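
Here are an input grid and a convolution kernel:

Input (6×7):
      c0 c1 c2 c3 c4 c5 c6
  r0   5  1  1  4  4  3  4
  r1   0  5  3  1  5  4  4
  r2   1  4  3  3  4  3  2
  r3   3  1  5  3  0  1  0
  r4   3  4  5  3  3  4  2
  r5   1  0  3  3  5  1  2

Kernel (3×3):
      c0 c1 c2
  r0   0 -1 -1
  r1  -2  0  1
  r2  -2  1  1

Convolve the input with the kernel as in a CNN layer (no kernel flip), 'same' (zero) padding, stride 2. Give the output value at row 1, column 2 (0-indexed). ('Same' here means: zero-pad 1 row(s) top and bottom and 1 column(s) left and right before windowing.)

The receptive field on the zero-padded input at this output position is [1 5 4 / 3 4 3 / 3 0 1]. Elementwise product with the kernel and sum: 5·-1 + 4·-1 + 3·-2 + 3·1 + 3·-2 + 0·1 + 1·1.

-17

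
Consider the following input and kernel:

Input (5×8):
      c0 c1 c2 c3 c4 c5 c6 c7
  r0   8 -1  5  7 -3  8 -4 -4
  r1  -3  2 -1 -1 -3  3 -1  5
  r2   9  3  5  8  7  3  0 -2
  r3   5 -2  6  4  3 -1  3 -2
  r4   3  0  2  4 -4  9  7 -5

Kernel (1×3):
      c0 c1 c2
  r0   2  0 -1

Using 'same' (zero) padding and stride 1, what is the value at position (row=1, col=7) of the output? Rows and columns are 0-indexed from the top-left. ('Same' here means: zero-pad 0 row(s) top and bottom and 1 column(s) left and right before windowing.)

The receptive field on the zero-padded input at this output position is [-1 5 0]. Elementwise product with the kernel and sum: -1·2 + 0·-1.

-2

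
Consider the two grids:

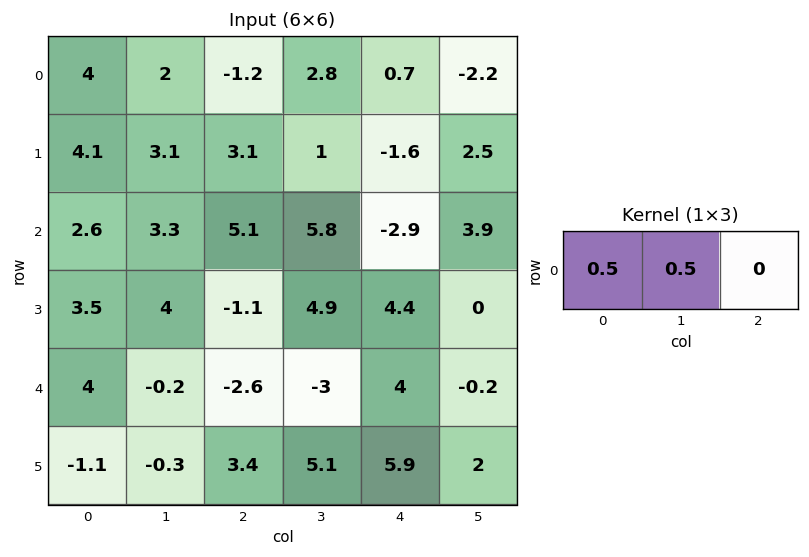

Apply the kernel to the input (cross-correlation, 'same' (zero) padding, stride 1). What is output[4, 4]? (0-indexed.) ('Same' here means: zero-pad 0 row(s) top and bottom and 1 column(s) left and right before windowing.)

The receptive field on the zero-padded input at this output position is [-3 4 -0.2]. Elementwise product with the kernel and sum: -3·0.5 + 4·0.5.

0.5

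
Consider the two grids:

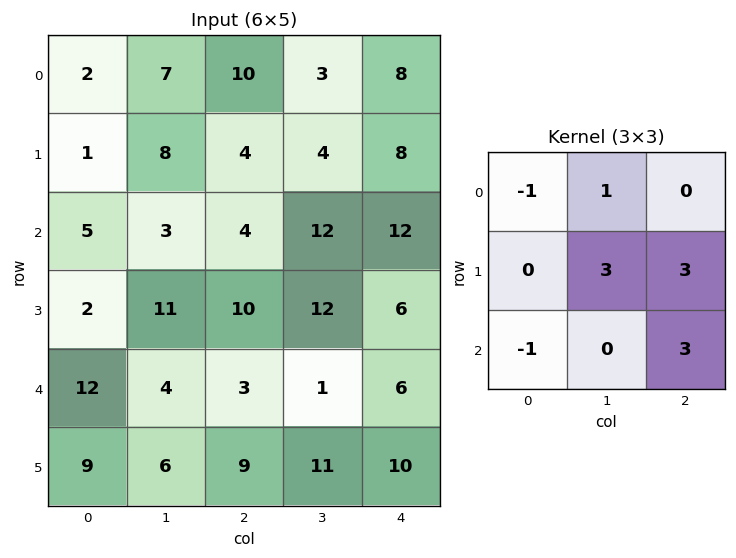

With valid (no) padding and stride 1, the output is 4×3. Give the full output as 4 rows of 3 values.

Output[0,0]: The receptive field on the input at this output position is [2 7 10 / 1 8 4 / 5 3 4]. Elementwise product with the kernel and sum: 2·-1 + 7·1 + 8·3 + 4·3 + 5·-1 + 4·3.

48 60 61
56 69 80
58 66 77
48 38 44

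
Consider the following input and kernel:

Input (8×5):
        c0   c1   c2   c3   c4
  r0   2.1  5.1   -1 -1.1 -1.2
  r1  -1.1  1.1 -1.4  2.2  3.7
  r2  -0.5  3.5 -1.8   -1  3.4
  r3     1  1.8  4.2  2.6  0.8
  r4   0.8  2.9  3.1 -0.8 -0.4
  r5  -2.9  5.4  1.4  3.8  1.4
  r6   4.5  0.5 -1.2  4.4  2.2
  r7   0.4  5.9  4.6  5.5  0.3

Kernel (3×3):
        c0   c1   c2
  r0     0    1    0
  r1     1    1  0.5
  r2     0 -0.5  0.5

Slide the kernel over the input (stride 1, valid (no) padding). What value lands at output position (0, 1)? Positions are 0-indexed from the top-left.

0.2

The receptive field on the input at this output position is [5.1 -1 -1.1 / 1.1 -1.4 2.2 / 3.5 -1.8 -1]. Elementwise product with the kernel and sum: -1·1 + 1.1·1 + -1.4·1 + 2.2·0.5 + -1.8·-0.5 + -1·0.5.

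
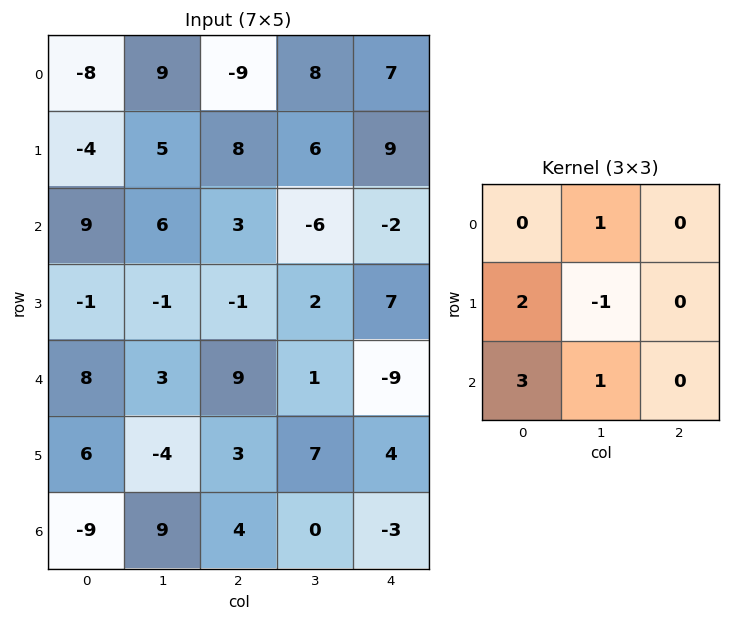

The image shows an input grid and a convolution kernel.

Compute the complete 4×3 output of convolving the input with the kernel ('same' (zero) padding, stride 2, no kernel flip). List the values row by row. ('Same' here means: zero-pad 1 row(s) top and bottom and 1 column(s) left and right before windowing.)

Output[0,0]: The receptive field on the zero-padded input at this output position is [0 0 0 / 0 -8 9 / 0 -4 5]. Elementwise product with the kernel and sum: 0·1 + 0·2 + -8·-1 + 0·3 + -4·1.

4 50 36
-14 13 12
-3 -13 43
15 17 7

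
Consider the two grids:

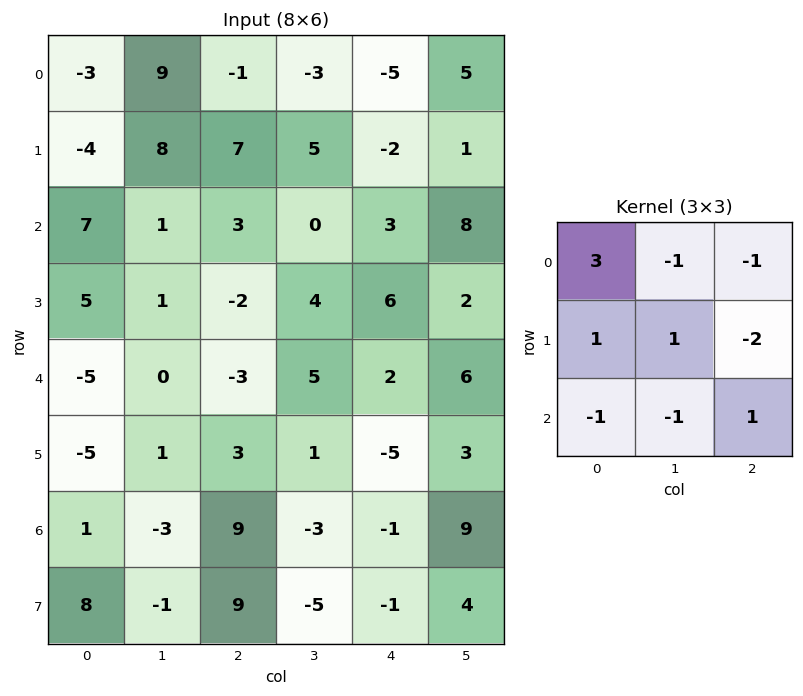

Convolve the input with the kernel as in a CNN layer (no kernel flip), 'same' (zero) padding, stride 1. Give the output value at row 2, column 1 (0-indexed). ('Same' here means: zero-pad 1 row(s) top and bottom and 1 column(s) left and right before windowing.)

The receptive field on the zero-padded input at this output position is [-4 8 7 / 7 1 3 / 5 1 -2]. Elementwise product with the kernel and sum: -4·3 + 8·-1 + 7·-1 + 7·1 + 1·1 + 3·-2 + 5·-1 + 1·-1 + -2·1.

-33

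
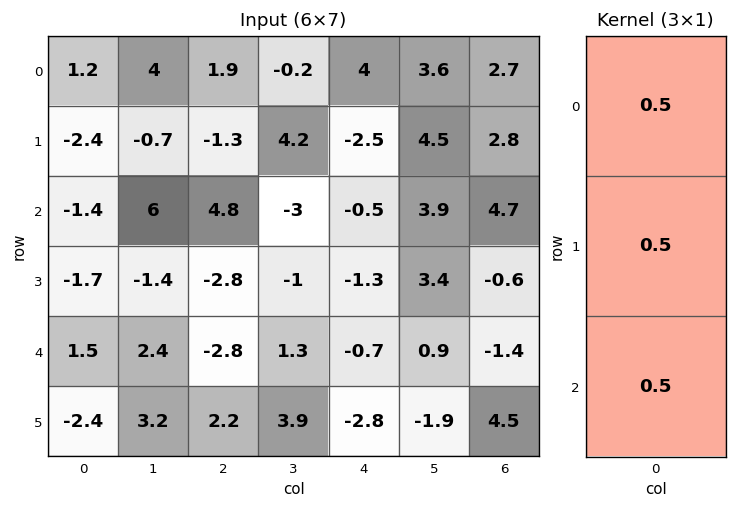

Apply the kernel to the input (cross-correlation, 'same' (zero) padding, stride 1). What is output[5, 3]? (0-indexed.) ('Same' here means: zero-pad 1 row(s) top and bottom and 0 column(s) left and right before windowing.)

2.6

The receptive field on the zero-padded input at this output position is [1.3 / 3.9 / 0]. Elementwise product with the kernel and sum: 1.3·0.5 + 3.9·0.5 + 0·0.5.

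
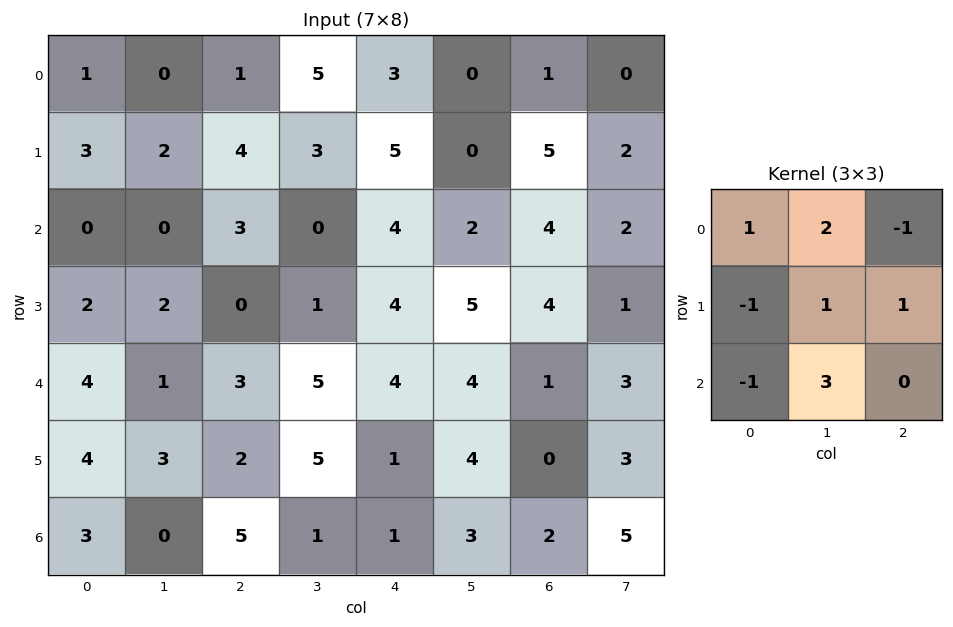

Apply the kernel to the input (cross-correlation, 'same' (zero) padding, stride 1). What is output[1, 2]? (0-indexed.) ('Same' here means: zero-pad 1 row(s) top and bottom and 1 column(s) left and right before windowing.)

The receptive field on the zero-padded input at this output position is [0 1 5 / 2 4 3 / 0 3 0]. Elementwise product with the kernel and sum: 0·1 + 1·2 + 5·-1 + 2·-1 + 4·1 + 3·1 + 0·-1 + 3·3.

11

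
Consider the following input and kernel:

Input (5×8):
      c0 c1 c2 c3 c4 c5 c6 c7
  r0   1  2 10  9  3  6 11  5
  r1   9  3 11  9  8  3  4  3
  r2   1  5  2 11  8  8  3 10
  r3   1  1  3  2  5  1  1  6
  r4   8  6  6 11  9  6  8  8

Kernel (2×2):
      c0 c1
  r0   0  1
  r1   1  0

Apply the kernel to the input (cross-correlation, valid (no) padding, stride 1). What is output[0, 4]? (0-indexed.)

14

The receptive field on the input at this output position is [3 6 / 8 3]. Elementwise product with the kernel and sum: 6·1 + 8·1.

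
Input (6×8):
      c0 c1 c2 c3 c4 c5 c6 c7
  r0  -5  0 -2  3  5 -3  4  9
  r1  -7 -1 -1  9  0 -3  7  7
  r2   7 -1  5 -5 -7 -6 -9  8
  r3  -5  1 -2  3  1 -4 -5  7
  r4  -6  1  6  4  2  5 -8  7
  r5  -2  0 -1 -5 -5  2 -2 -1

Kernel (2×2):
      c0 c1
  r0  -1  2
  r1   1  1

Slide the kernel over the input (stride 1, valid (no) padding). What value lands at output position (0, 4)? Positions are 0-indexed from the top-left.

The receptive field on the input at this output position is [5 -3 / 0 -3]. Elementwise product with the kernel and sum: 5·-1 + -3·2 + 0·1 + -3·1.

-14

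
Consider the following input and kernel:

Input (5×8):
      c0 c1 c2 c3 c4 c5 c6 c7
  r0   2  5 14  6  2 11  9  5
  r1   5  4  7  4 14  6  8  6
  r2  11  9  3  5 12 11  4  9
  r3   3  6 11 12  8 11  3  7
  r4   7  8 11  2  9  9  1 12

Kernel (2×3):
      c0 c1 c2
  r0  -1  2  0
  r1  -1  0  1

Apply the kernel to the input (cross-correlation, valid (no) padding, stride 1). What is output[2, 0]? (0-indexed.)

The receptive field on the input at this output position is [11 9 3 / 3 6 11]. Elementwise product with the kernel and sum: 11·-1 + 9·2 + 3·-1 + 11·1.

15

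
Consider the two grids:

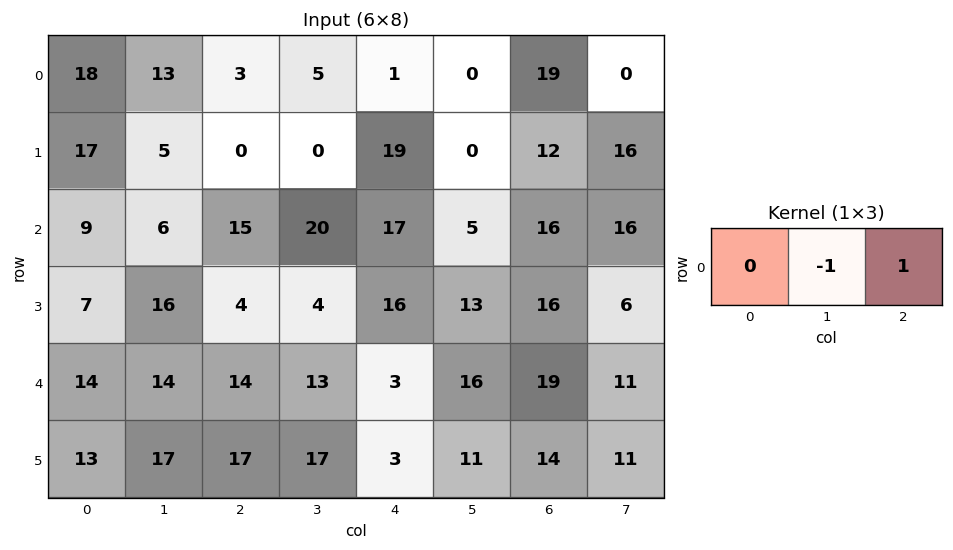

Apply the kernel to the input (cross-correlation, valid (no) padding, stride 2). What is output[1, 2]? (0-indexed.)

11

The receptive field on the input at this output position is [17 5 16]. Elementwise product with the kernel and sum: 5·-1 + 16·1.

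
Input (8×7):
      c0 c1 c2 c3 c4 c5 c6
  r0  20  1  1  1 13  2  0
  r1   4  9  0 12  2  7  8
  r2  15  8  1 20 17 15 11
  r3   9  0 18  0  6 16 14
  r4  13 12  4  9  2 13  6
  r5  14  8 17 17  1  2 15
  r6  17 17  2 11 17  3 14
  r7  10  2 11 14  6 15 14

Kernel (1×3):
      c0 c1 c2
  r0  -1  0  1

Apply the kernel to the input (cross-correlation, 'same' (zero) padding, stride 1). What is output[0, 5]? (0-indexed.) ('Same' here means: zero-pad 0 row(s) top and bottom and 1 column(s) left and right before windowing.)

-13

The receptive field on the zero-padded input at this output position is [13 2 0]. Elementwise product with the kernel and sum: 13·-1 + 0·1.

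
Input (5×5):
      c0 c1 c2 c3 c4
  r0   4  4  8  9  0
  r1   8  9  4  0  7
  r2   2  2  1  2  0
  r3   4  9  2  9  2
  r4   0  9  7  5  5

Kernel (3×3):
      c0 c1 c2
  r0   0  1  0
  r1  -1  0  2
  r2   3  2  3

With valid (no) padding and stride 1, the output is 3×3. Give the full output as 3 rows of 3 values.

Output[0,0]: The receptive field on the input at this output position is [4 4 8 / 8 9 4 / 2 2 1]. Elementwise product with the kernel and sum: 4·1 + 8·-1 + 4·2 + 2·3 + 2·2 + 1·3.

17 13 26
45 64 29
41 66 50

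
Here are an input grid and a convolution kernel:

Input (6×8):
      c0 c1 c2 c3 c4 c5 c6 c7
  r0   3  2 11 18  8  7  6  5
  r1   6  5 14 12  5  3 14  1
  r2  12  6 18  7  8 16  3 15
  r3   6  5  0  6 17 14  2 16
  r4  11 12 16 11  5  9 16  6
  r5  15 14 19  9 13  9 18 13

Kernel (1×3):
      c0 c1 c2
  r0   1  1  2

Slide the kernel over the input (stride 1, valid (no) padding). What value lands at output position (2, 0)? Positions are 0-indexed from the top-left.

The receptive field on the input at this output position is [12 6 18]. Elementwise product with the kernel and sum: 12·1 + 6·1 + 18·2.

54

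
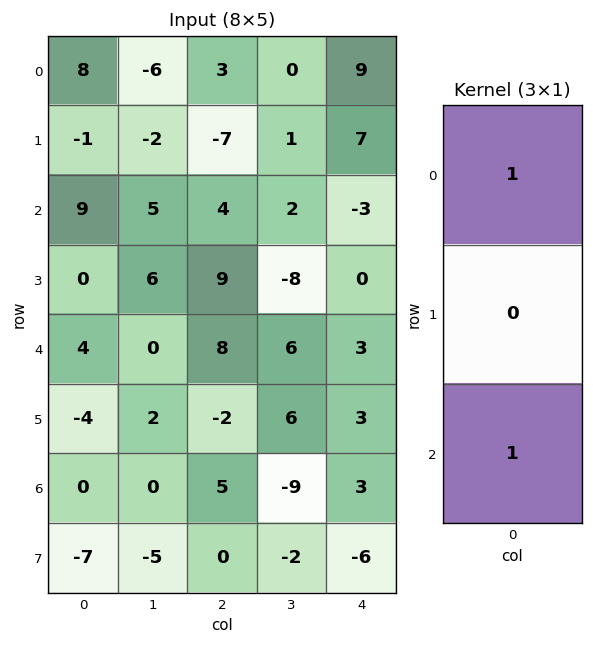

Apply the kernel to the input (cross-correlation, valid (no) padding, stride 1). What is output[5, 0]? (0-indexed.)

-11

The receptive field on the input at this output position is [-4 / 0 / -7]. Elementwise product with the kernel and sum: -4·1 + -7·1.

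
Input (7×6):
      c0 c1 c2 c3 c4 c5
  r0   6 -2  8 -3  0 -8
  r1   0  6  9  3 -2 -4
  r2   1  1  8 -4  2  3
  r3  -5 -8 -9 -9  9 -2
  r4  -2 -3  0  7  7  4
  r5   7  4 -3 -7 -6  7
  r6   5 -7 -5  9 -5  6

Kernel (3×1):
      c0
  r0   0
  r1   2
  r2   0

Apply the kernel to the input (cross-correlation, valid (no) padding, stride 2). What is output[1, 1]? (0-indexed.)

The receptive field on the input at this output position is [8 / -9 / 0]. Elementwise product with the kernel and sum: -9·2.

-18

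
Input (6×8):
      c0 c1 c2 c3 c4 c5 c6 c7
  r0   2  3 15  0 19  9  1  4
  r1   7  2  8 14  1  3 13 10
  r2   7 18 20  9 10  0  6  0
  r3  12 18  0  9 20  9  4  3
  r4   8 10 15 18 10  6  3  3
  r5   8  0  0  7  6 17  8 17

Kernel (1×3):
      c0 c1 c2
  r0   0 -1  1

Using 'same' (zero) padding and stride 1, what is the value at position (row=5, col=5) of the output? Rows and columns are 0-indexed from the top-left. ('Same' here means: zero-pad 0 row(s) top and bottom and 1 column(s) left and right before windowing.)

-9

The receptive field on the zero-padded input at this output position is [6 17 8]. Elementwise product with the kernel and sum: 17·-1 + 8·1.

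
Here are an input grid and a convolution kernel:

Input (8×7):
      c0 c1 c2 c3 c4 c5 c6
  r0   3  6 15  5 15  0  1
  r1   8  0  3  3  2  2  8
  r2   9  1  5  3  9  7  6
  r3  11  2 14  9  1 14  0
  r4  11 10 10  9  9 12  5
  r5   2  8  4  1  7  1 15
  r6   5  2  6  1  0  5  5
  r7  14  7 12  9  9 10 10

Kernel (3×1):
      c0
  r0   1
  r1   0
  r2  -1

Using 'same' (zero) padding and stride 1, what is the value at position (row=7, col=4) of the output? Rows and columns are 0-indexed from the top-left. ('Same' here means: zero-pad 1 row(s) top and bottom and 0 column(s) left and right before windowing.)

The receptive field on the zero-padded input at this output position is [0 / 9 / 0]. Elementwise product with the kernel and sum: 0·1 + 0·-1.

0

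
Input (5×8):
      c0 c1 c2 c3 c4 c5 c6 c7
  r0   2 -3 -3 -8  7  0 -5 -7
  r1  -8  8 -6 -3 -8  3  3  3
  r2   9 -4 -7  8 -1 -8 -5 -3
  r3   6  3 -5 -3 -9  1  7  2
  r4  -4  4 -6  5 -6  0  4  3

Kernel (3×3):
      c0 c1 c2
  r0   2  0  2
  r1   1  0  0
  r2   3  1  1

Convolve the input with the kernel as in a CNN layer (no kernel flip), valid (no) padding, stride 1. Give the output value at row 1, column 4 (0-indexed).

-30

The receptive field on the input at this output position is [-8 3 3 / -1 -8 -5 / -9 1 7]. Elementwise product with the kernel and sum: -8·2 + 3·2 + -1·1 + -9·3 + 1·1 + 7·1.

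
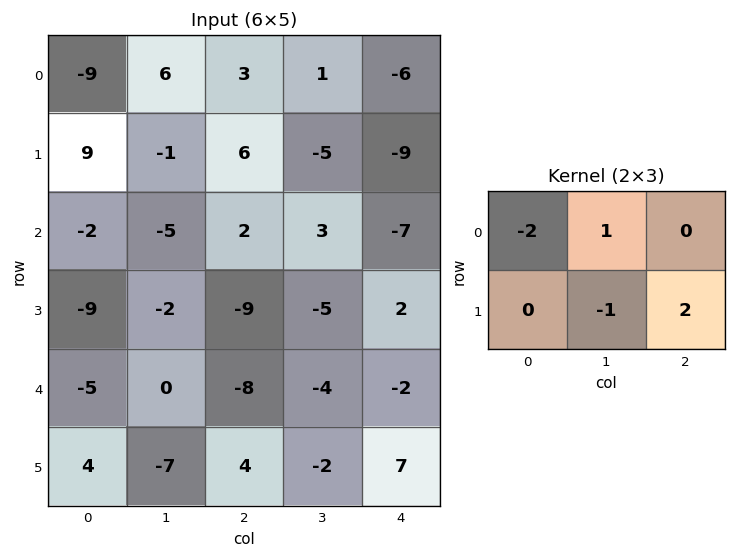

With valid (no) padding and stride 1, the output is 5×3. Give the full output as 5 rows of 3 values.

37 -25 -18
-10 12 -34
-17 11 8
0 -5 13
25 -16 28

Output[0,0]: The receptive field on the input at this output position is [-9 6 3 / 9 -1 6]. Elementwise product with the kernel and sum: -9·-2 + 6·1 + -1·-1 + 6·2.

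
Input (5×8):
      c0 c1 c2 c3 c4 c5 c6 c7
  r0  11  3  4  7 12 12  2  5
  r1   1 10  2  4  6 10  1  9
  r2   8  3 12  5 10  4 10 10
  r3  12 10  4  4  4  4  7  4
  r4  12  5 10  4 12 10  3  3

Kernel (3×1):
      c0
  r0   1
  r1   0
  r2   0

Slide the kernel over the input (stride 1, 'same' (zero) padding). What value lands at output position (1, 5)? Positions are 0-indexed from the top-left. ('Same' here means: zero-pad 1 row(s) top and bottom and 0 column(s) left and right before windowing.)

12

The receptive field on the zero-padded input at this output position is [12 / 10 / 4]. Elementwise product with the kernel and sum: 12·1.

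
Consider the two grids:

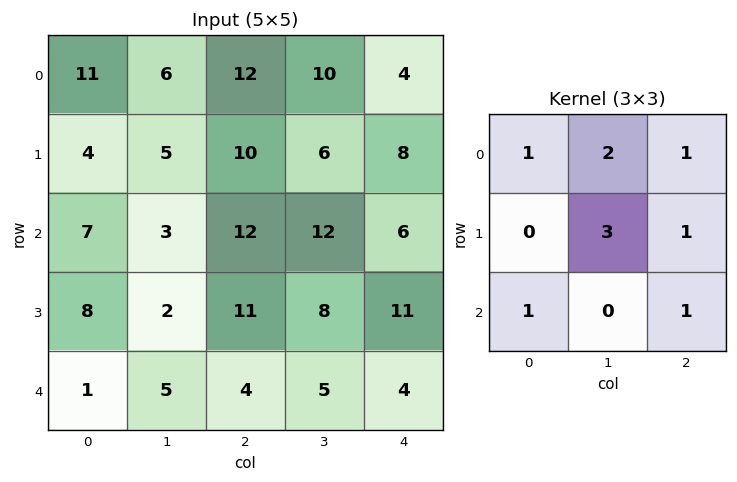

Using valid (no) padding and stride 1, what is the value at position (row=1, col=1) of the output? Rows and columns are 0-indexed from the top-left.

The receptive field on the input at this output position is [5 10 6 / 3 12 12 / 2 11 8]. Elementwise product with the kernel and sum: 5·1 + 10·2 + 6·1 + 12·3 + 12·1 + 2·1 + 8·1.

89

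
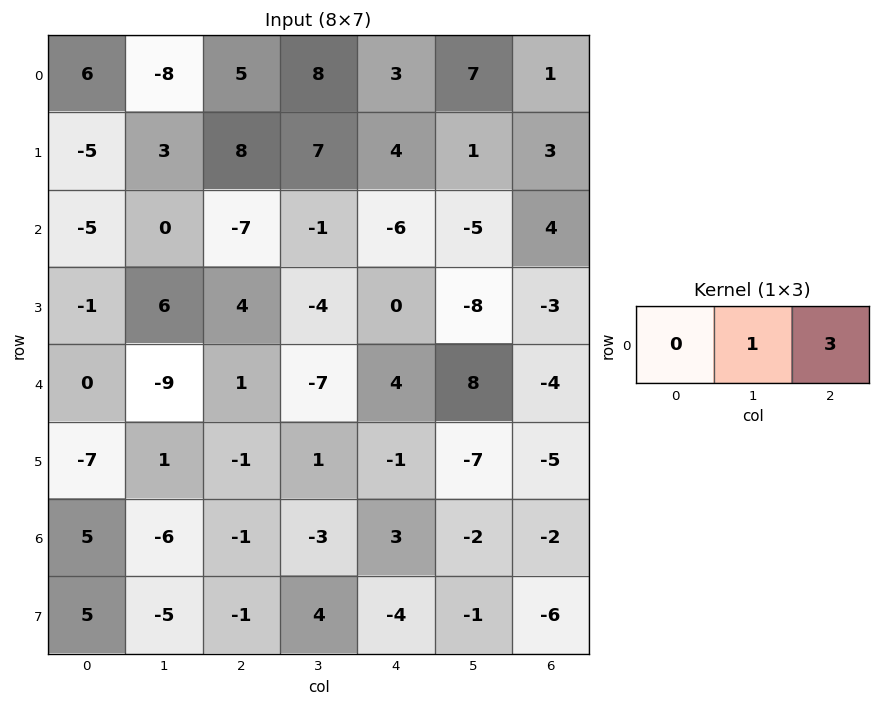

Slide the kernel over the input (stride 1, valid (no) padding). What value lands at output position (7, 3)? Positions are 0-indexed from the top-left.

The receptive field on the input at this output position is [4 -4 -1]. Elementwise product with the kernel and sum: -4·1 + -1·3.

-7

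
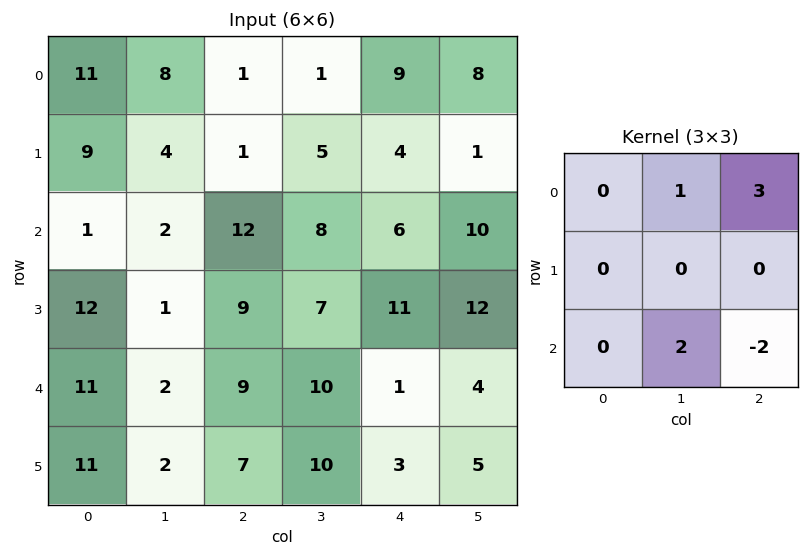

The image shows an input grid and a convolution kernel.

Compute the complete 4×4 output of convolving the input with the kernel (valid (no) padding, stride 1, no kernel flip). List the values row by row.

-9 12 32 25
-9 20 9 5
24 34 44 30
18 24 54 43

Output[0,0]: The receptive field on the input at this output position is [11 8 1 / 9 4 1 / 1 2 12]. Elementwise product with the kernel and sum: 8·1 + 1·3 + 2·2 + 12·-2.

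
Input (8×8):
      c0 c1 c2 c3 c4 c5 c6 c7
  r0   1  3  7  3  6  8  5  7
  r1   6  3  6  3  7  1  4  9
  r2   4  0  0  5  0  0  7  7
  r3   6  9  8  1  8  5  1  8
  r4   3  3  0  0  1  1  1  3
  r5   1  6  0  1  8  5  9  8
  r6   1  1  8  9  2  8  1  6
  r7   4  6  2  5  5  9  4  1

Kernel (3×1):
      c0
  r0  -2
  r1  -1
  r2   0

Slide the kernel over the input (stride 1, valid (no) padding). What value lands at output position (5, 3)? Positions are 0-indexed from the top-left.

-11

The receptive field on the input at this output position is [1 / 9 / 5]. Elementwise product with the kernel and sum: 1·-2 + 9·-1.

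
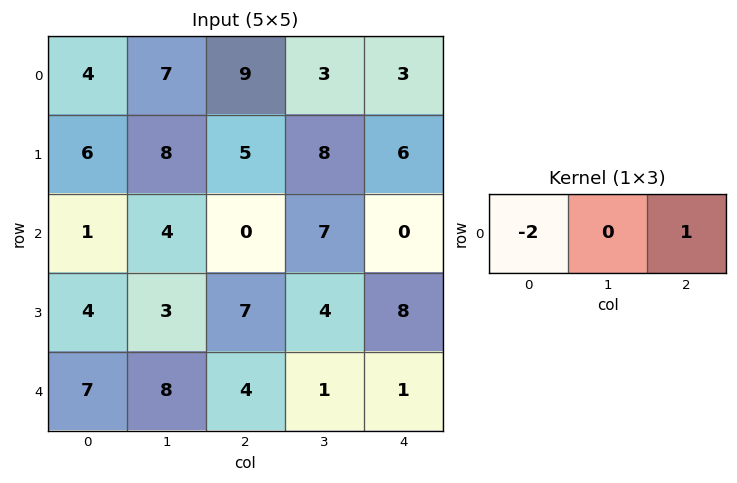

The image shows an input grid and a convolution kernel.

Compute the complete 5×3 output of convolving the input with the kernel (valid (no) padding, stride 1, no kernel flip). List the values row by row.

1 -11 -15
-7 -8 -4
-2 -1 0
-1 -2 -6
-10 -15 -7

Output[0,0]: The receptive field on the input at this output position is [4 7 9]. Elementwise product with the kernel and sum: 4·-2 + 9·1.
Output[0,1]: The receptive field on the input at this output position is [7 9 3]. Elementwise product with the kernel and sum: 7·-2 + 3·1.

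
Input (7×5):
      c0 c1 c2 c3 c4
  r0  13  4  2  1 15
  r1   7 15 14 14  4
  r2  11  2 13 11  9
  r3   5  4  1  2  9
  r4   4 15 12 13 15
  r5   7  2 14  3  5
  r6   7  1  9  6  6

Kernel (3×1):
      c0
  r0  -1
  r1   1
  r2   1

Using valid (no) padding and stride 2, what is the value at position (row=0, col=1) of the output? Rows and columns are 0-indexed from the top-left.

The receptive field on the input at this output position is [2 / 14 / 13]. Elementwise product with the kernel and sum: 2·-1 + 14·1 + 13·1.

25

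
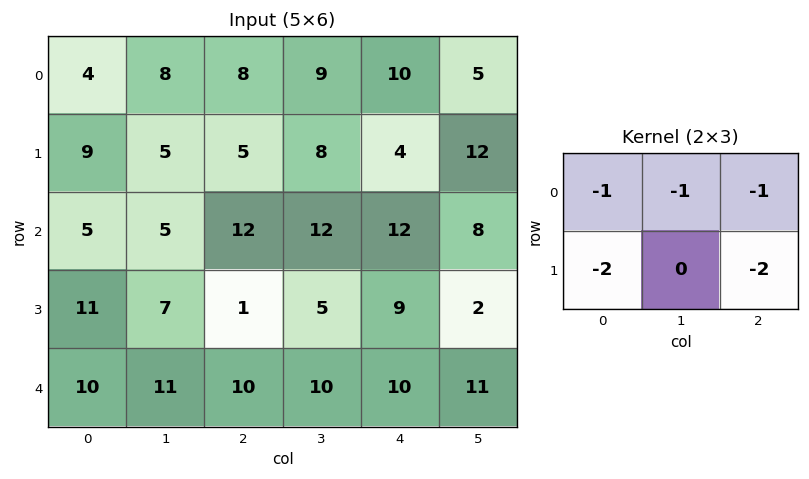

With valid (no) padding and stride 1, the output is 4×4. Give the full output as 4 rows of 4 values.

Output[0,0]: The receptive field on the input at this output position is [4 8 8 / 9 5 5]. Elementwise product with the kernel and sum: 4·-1 + 8·-1 + 8·-1 + 9·-2 + 5·-2.

-48 -51 -45 -64
-53 -52 -65 -64
-46 -53 -56 -46
-59 -55 -55 -58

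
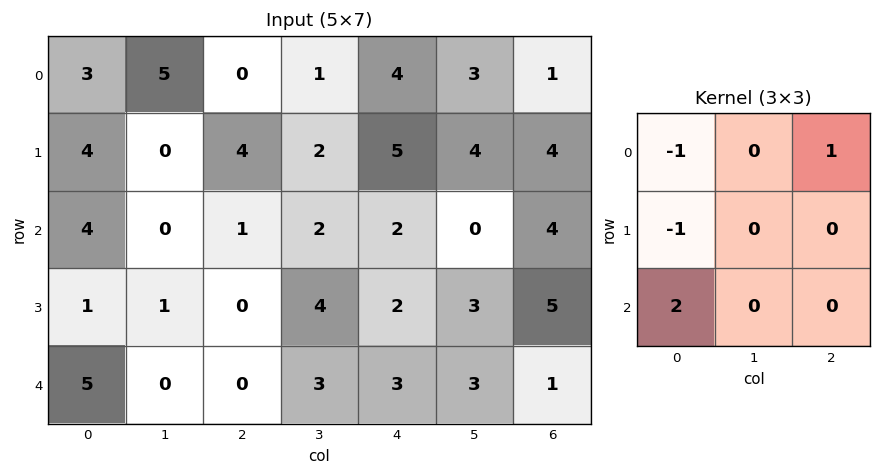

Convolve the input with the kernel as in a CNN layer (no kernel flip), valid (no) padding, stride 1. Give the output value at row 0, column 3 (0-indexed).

4

The receptive field on the input at this output position is [1 4 3 / 2 5 4 / 2 2 0]. Elementwise product with the kernel and sum: 1·-1 + 3·1 + 2·-1 + 2·2.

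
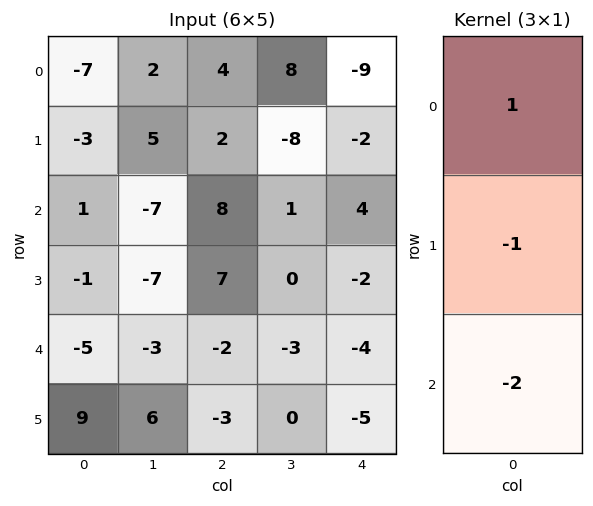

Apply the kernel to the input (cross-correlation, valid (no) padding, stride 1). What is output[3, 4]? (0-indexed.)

12

The receptive field on the input at this output position is [-2 / -4 / -5]. Elementwise product with the kernel and sum: -2·1 + -4·-1 + -5·-2.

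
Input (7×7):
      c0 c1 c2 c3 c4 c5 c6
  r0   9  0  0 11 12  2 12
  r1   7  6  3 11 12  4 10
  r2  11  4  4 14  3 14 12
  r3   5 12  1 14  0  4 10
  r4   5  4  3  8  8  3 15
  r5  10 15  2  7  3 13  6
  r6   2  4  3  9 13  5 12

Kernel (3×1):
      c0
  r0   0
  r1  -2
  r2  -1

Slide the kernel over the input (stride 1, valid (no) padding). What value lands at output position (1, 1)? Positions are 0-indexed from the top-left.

-20

The receptive field on the input at this output position is [6 / 4 / 12]. Elementwise product with the kernel and sum: 4·-2 + 12·-1.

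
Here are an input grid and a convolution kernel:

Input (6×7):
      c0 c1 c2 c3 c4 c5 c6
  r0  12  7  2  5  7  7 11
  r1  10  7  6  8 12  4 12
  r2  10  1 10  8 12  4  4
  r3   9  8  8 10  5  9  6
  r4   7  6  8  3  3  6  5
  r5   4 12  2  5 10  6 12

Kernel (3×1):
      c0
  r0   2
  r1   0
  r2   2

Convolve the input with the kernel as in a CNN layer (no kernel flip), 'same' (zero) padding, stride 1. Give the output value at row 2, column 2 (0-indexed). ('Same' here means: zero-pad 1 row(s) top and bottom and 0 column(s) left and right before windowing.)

28

The receptive field on the zero-padded input at this output position is [6 / 10 / 8]. Elementwise product with the kernel and sum: 6·2 + 8·2.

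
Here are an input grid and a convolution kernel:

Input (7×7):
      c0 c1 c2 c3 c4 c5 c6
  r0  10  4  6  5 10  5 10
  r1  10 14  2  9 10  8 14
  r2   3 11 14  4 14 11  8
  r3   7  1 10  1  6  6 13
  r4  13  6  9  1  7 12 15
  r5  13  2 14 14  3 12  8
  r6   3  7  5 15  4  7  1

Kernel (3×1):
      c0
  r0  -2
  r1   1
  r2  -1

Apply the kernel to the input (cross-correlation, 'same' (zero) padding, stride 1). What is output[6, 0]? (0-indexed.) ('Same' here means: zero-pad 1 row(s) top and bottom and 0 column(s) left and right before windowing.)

The receptive field on the zero-padded input at this output position is [13 / 3 / 0]. Elementwise product with the kernel and sum: 13·-2 + 3·1 + 0·-1.

-23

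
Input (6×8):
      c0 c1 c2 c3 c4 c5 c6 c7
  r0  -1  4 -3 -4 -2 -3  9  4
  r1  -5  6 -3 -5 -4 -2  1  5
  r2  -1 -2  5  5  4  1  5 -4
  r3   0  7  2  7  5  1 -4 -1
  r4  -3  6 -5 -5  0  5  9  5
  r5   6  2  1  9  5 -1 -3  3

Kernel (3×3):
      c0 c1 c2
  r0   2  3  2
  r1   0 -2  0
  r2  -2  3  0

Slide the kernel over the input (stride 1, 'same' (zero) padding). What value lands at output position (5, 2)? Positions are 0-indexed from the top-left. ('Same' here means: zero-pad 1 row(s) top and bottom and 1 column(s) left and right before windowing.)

The receptive field on the zero-padded input at this output position is [6 -5 -5 / 2 1 9 / 0 0 0]. Elementwise product with the kernel and sum: 6·2 + -5·3 + -5·2 + 1·-2 + 0·-2 + 0·3.

-15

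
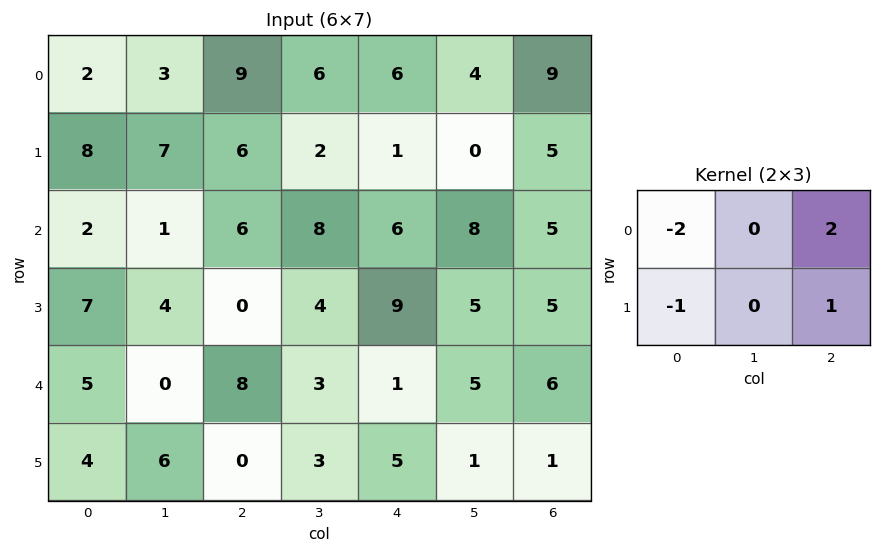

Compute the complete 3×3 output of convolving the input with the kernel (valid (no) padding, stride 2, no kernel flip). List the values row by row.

12 -11 10
1 9 -6
2 -9 6

Output[0,0]: The receptive field on the input at this output position is [2 3 9 / 8 7 6]. Elementwise product with the kernel and sum: 2·-2 + 9·2 + 8·-1 + 6·1.
Output[0,1]: The receptive field on the input at this output position is [9 6 6 / 6 2 1]. Elementwise product with the kernel and sum: 9·-2 + 6·2 + 6·-1 + 1·1.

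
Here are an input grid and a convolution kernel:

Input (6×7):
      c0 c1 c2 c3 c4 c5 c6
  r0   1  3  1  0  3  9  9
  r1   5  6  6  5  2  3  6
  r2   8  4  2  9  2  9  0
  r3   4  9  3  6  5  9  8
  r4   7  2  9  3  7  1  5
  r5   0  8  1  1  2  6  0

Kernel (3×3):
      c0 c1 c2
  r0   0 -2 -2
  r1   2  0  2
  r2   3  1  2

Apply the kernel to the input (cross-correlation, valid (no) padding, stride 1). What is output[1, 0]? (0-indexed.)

The receptive field on the input at this output position is [5 6 6 / 8 4 2 / 4 9 3]. Elementwise product with the kernel and sum: 6·-2 + 6·-2 + 8·2 + 2·2 + 4·3 + 9·1 + 3·2.

23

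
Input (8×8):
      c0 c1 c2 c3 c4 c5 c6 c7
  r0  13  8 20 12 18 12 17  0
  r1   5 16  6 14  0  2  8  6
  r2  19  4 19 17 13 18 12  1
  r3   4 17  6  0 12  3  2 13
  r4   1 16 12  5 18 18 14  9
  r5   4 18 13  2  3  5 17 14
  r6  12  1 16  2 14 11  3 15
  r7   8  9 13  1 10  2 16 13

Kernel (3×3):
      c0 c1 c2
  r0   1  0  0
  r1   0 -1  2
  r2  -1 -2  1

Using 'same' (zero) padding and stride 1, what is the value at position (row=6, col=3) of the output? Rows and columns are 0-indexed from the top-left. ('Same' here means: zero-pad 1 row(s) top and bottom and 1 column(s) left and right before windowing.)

The receptive field on the zero-padded input at this output position is [13 2 3 / 16 2 14 / 13 1 10]. Elementwise product with the kernel and sum: 13·1 + 2·-1 + 14·2 + 13·-1 + 1·-2 + 10·1.

34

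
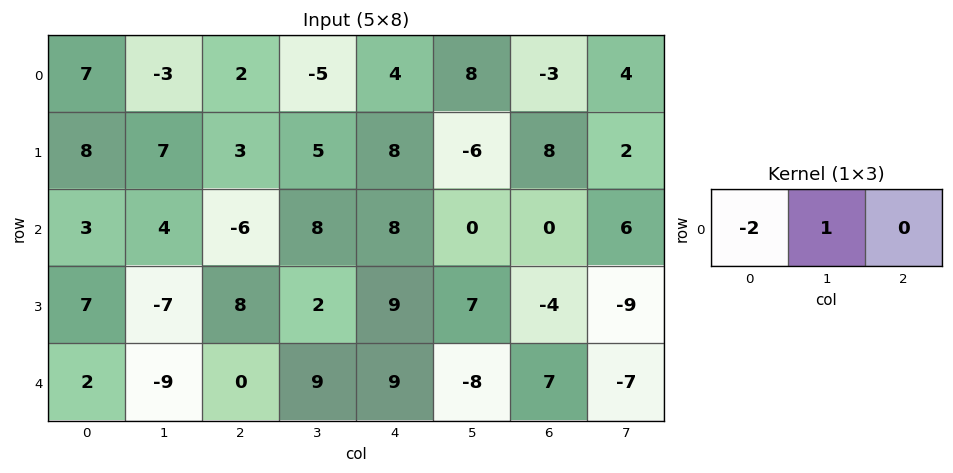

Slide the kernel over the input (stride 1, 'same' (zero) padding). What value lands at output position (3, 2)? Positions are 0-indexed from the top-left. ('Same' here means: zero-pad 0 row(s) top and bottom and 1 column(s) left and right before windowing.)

The receptive field on the zero-padded input at this output position is [-7 8 2]. Elementwise product with the kernel and sum: -7·-2 + 8·1.

22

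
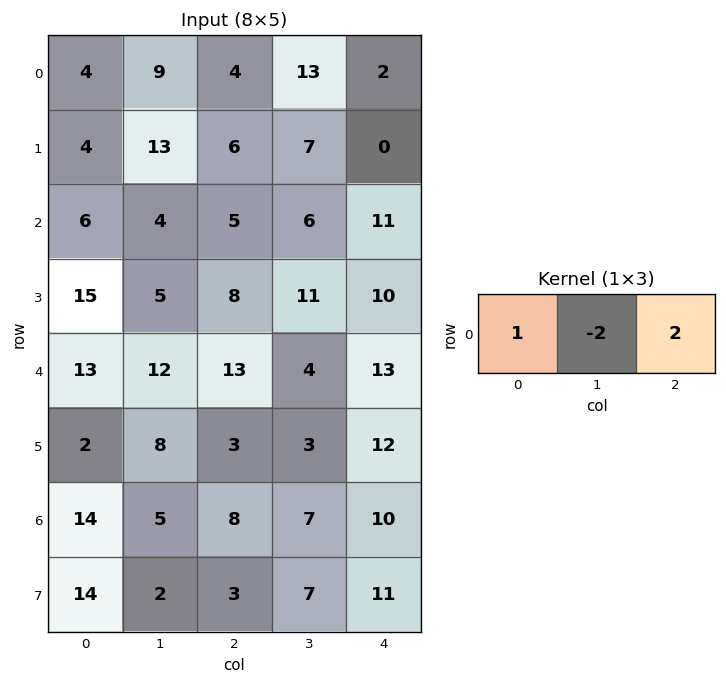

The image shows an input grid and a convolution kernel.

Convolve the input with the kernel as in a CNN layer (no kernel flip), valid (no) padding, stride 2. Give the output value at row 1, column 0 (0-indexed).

The receptive field on the input at this output position is [6 4 5]. Elementwise product with the kernel and sum: 6·1 + 4·-2 + 5·2.

8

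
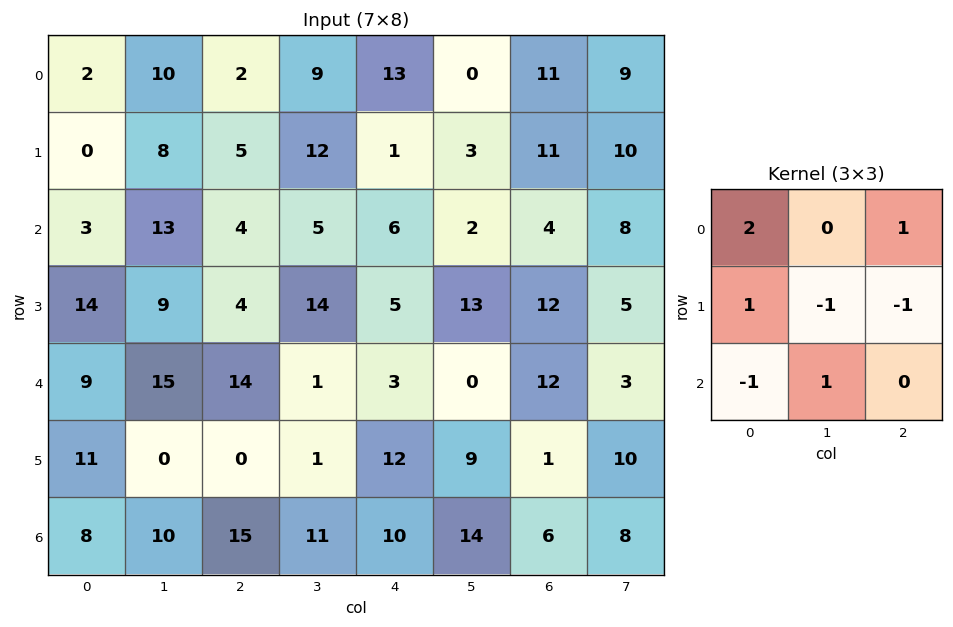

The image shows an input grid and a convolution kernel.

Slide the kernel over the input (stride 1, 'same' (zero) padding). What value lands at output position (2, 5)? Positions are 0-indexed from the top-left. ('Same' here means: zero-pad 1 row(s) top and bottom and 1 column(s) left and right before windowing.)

The receptive field on the zero-padded input at this output position is [1 3 11 / 6 2 4 / 5 13 12]. Elementwise product with the kernel and sum: 1·2 + 11·1 + 6·1 + 2·-1 + 4·-1 + 5·-1 + 13·1.

21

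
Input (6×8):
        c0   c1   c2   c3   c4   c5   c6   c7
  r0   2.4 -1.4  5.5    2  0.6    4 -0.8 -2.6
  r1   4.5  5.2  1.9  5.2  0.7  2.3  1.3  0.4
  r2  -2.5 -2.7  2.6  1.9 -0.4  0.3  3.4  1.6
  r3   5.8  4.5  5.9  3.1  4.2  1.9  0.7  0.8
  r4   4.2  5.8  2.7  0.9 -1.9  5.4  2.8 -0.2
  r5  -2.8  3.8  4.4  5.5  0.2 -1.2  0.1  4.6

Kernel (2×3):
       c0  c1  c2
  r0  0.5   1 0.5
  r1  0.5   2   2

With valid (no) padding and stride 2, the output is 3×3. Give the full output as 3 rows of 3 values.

19 17.8 11.45
21.05 20.55 9.1
24.25 14.9 3.75

Output[0,0]: The receptive field on the input at this output position is [2.4 -1.4 5.5 / 4.5 5.2 1.9]. Elementwise product with the kernel and sum: 2.4·0.5 + -1.4·1 + 5.5·0.5 + 4.5·0.5 + 5.2·2 + 1.9·2.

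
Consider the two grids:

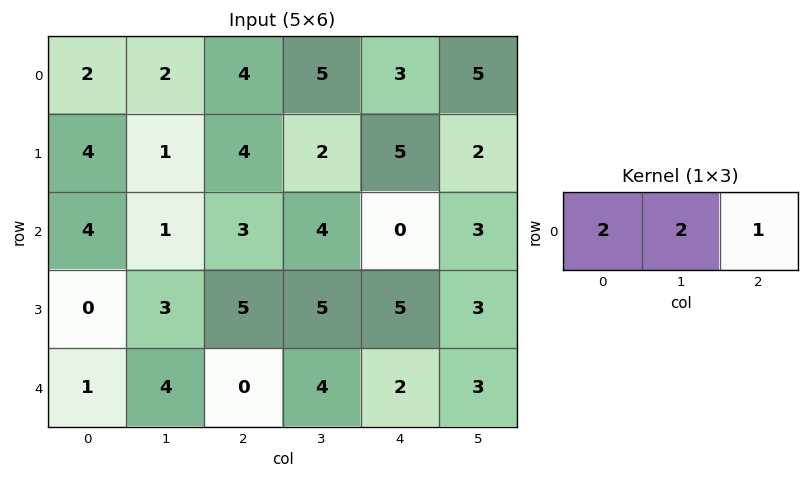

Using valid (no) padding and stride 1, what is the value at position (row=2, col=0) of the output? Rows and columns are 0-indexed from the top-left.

13

The receptive field on the input at this output position is [4 1 3]. Elementwise product with the kernel and sum: 4·2 + 1·2 + 3·1.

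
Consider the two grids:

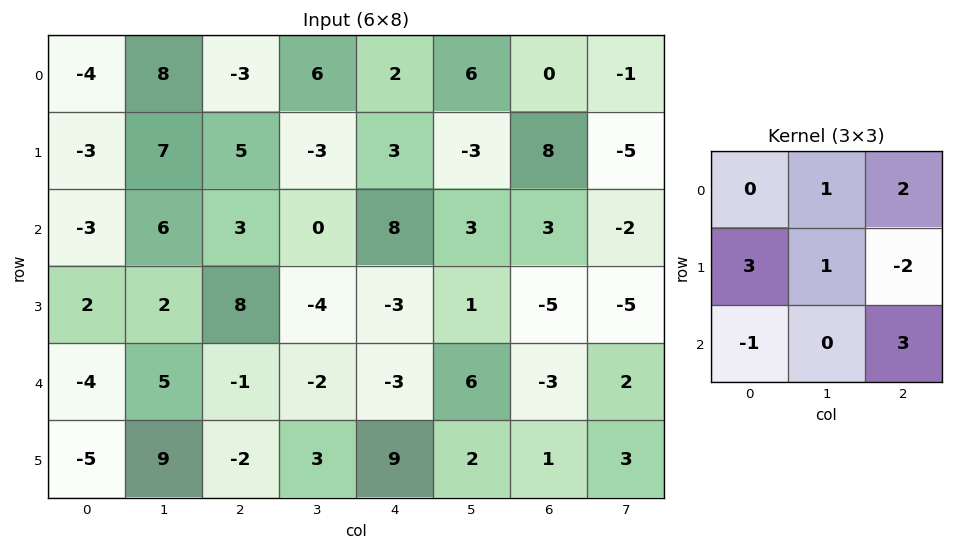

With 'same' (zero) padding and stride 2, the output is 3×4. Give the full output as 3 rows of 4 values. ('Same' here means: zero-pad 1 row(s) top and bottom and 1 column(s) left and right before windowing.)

Output[0,0]: The receptive field on the zero-padded input at this output position is [0 0 0 / 0 -4 8 / 0 -3 7]. Elementwise product with the kernel and sum: 0·1 + 0·2 + 0·3 + -4·1 + 8·-2 + 0·-1 + 7·3.

1 -7 2 8
2 6 6 -2
19 18 -19 3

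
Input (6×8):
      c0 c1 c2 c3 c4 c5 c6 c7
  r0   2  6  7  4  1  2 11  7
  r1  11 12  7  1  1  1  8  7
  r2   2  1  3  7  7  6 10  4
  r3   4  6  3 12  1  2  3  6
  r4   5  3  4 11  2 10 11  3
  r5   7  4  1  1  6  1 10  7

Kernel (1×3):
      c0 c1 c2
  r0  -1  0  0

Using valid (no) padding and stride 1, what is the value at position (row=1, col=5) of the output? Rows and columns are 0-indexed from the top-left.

The receptive field on the input at this output position is [1 8 7]. Elementwise product with the kernel and sum: 1·-1.

-1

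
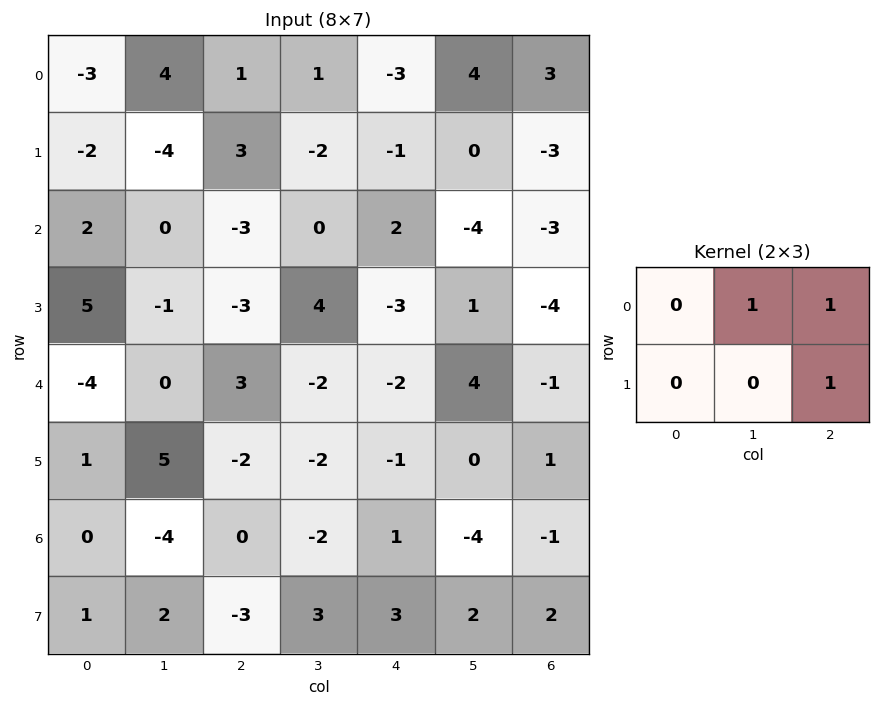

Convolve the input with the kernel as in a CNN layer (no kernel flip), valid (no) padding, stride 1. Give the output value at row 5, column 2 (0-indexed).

-2

The receptive field on the input at this output position is [-2 -2 -1 / 0 -2 1]. Elementwise product with the kernel and sum: -2·1 + -1·1 + 1·1.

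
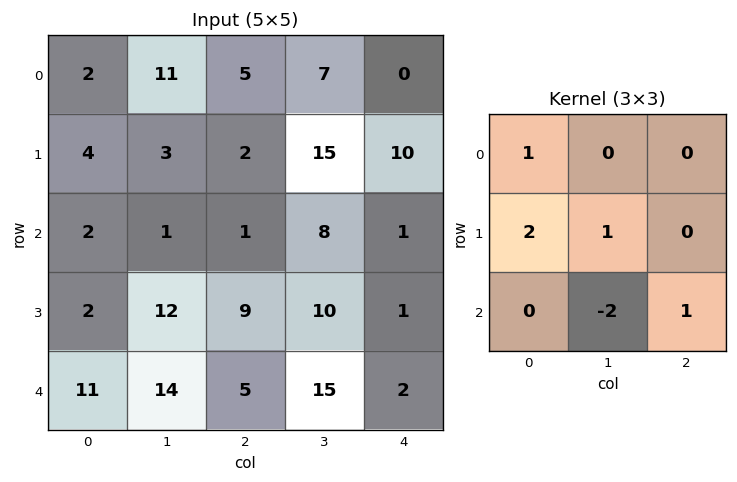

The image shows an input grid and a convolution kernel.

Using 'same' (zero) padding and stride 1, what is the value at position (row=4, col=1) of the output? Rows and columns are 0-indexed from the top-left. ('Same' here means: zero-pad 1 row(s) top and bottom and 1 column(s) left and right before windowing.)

The receptive field on the zero-padded input at this output position is [2 12 9 / 11 14 5 / 0 0 0]. Elementwise product with the kernel and sum: 2·1 + 11·2 + 14·1 + 0·-2 + 0·1.

38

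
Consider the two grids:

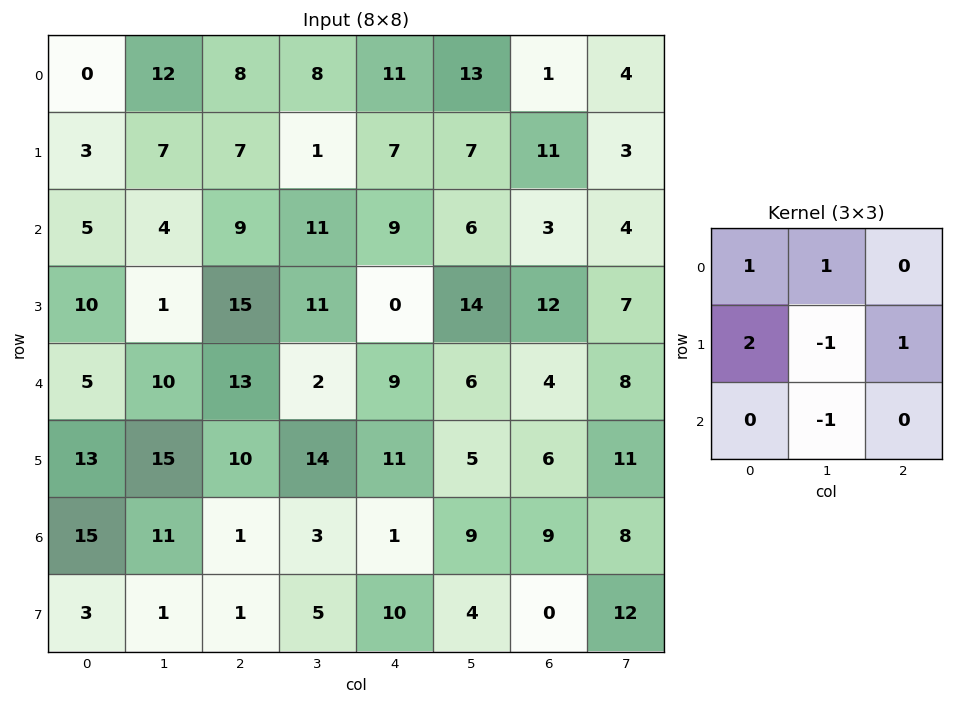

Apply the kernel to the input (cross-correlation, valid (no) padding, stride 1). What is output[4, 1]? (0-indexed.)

The receptive field on the input at this output position is [10 13 2 / 15 10 14 / 11 1 3]. Elementwise product with the kernel and sum: 10·1 + 13·1 + 15·2 + 10·-1 + 14·1 + 1·-1.

56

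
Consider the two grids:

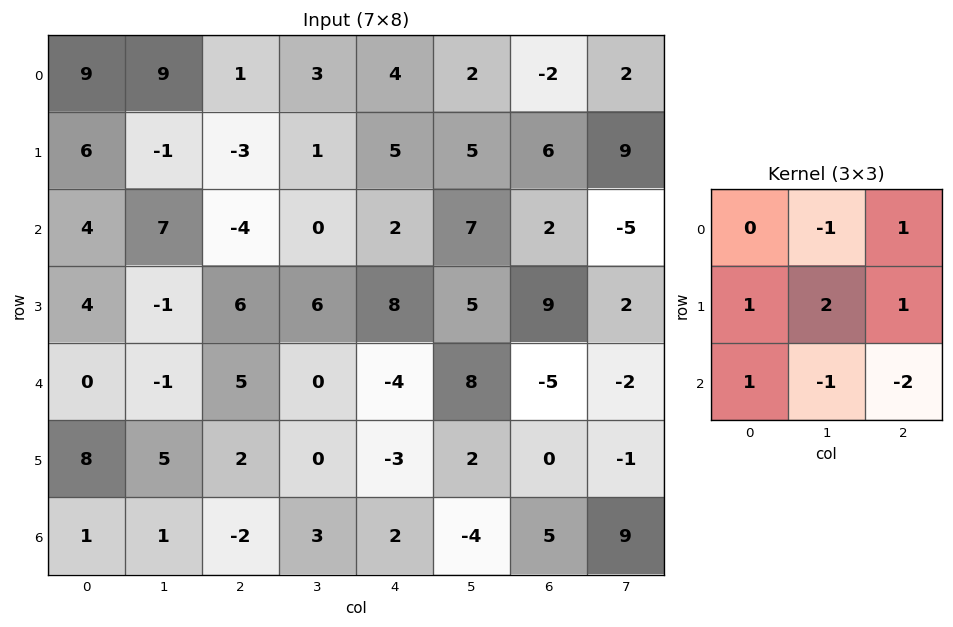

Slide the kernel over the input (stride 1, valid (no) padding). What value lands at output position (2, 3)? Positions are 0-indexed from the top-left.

The receptive field on the input at this output position is [0 2 7 / 6 8 5 / 0 -4 8]. Elementwise product with the kernel and sum: 2·-1 + 7·1 + 6·1 + 8·2 + 5·1 + 0·1 + -4·-1 + 8·-2.

20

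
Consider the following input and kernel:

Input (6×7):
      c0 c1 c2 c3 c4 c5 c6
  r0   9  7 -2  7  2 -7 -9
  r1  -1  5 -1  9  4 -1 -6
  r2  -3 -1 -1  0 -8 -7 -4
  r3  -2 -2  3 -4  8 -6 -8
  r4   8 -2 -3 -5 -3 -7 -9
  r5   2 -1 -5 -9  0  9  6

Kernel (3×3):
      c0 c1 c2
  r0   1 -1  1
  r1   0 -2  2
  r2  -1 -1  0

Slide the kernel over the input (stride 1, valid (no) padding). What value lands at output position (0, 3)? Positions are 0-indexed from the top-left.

-4

The receptive field on the input at this output position is [7 2 -7 / 9 4 -1 / 0 -8 -7]. Elementwise product with the kernel and sum: 7·1 + 2·-1 + -7·1 + 4·-2 + -1·2 + 0·-1 + -8·-1.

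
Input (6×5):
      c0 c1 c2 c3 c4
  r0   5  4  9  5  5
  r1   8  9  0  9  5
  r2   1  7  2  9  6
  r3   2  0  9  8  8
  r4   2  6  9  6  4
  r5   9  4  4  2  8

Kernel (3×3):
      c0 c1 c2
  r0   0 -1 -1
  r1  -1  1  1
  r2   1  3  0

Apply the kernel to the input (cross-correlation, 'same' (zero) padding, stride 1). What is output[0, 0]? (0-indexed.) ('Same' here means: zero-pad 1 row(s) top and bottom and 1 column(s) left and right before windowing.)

33

The receptive field on the zero-padded input at this output position is [0 0 0 / 0 5 4 / 0 8 9]. Elementwise product with the kernel and sum: 0·-1 + 0·-1 + 0·-1 + 5·1 + 4·1 + 0·1 + 8·3.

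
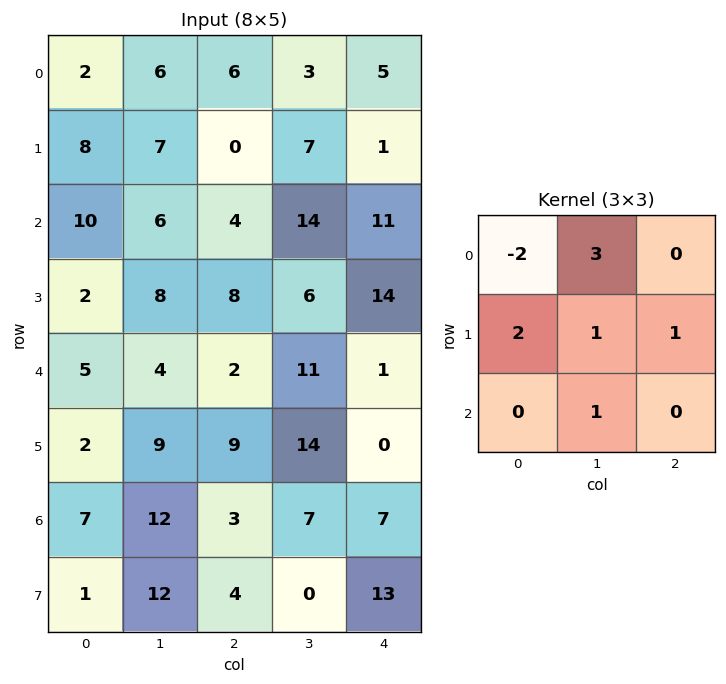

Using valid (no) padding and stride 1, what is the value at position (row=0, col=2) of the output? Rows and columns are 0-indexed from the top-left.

19

The receptive field on the input at this output position is [6 3 5 / 0 7 1 / 4 14 11]. Elementwise product with the kernel and sum: 6·-2 + 3·3 + 0·2 + 7·1 + 1·1 + 14·1.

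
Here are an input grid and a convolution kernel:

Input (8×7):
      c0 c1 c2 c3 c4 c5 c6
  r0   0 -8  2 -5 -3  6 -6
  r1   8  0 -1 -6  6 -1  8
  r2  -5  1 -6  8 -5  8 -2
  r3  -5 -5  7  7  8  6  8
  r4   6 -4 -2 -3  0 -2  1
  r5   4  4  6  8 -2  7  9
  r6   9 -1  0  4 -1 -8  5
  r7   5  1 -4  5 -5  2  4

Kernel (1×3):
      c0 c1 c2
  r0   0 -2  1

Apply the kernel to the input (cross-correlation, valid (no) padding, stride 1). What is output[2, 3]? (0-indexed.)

The receptive field on the input at this output position is [8 -5 8]. Elementwise product with the kernel and sum: -5·-2 + 8·1.

18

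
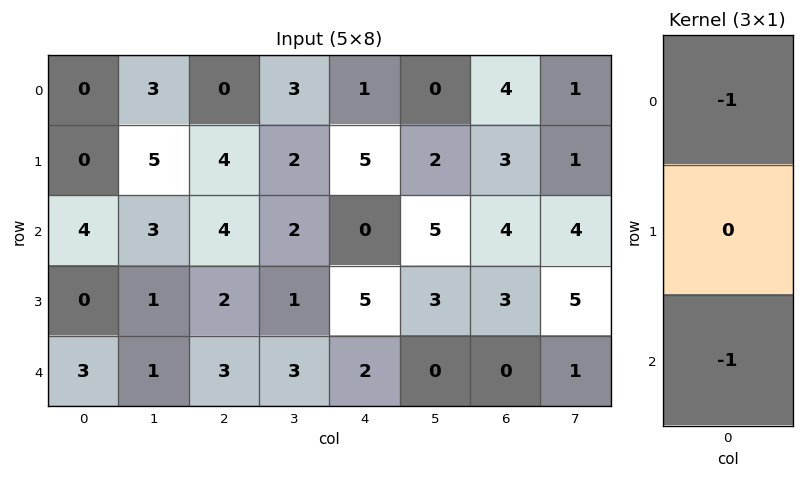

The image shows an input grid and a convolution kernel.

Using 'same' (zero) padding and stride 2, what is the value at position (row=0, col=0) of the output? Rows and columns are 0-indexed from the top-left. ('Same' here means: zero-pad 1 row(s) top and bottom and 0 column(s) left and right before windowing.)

The receptive field on the zero-padded input at this output position is [0 / 0 / 0]. Elementwise product with the kernel and sum: 0·-1 + 0·-1.

0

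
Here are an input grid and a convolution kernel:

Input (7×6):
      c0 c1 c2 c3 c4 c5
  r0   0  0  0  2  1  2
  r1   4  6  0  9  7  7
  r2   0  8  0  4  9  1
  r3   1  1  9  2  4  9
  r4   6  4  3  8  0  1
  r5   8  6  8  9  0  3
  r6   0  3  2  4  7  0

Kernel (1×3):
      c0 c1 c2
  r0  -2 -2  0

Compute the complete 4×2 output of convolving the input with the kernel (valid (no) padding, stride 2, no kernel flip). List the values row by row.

0 -4
-16 -8
-20 -22
-6 -12

Output[0,0]: The receptive field on the input at this output position is [0 0 0]. Elementwise product with the kernel and sum: 0·-2 + 0·-2.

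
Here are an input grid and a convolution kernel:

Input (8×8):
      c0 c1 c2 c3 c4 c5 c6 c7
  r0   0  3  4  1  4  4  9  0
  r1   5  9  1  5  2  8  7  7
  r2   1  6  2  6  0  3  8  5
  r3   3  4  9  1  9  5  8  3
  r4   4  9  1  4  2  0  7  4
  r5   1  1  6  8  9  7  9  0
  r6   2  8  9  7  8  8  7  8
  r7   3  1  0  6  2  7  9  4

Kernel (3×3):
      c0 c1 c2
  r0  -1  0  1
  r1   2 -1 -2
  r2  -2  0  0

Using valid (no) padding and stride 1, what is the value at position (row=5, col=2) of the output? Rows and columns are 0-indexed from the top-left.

The receptive field on the input at this output position is [6 8 9 / 9 7 8 / 0 6 2]. Elementwise product with the kernel and sum: 6·-1 + 9·1 + 9·2 + 7·-1 + 8·-2 + 0·-2.

-2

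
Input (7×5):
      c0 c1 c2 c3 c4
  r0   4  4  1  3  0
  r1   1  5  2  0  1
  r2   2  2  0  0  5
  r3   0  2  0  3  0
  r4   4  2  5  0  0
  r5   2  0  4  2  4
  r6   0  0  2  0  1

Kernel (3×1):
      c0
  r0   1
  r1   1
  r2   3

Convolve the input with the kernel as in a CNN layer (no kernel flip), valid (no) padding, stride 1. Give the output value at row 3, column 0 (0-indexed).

The receptive field on the input at this output position is [0 / 4 / 2]. Elementwise product with the kernel and sum: 0·1 + 4·1 + 2·3.

10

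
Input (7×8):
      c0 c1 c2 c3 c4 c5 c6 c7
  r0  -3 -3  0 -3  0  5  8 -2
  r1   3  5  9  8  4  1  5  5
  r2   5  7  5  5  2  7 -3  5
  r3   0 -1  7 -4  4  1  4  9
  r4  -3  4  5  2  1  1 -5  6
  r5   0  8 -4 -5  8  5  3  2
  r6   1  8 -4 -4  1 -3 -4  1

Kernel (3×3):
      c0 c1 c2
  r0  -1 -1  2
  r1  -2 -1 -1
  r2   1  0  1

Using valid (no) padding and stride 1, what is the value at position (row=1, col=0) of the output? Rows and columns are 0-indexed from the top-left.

The receptive field on the input at this output position is [3 5 9 / 5 7 5 / 0 -1 7]. Elementwise product with the kernel and sum: 3·-1 + 5·-1 + 9·2 + 5·-2 + 7·-1 + 5·-1 + 0·1 + 7·1.

-5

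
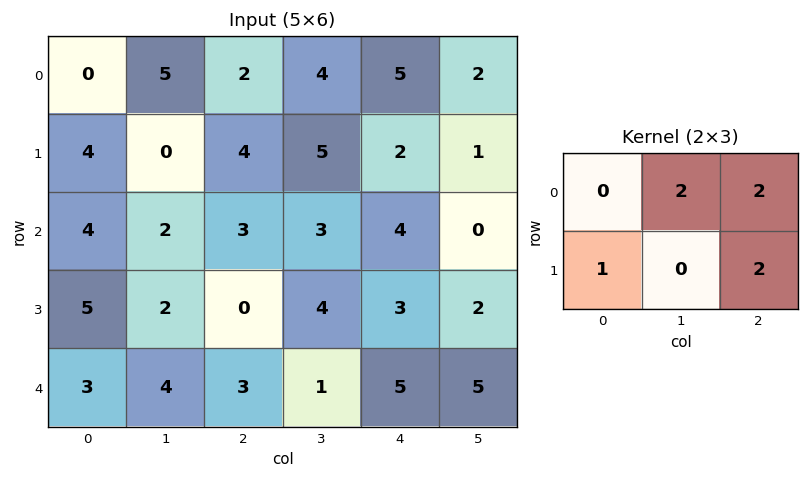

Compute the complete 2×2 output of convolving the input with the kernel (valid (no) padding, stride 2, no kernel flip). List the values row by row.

26 26
15 20

Output[0,0]: The receptive field on the input at this output position is [0 5 2 / 4 0 4]. Elementwise product with the kernel and sum: 5·2 + 2·2 + 4·1 + 4·2.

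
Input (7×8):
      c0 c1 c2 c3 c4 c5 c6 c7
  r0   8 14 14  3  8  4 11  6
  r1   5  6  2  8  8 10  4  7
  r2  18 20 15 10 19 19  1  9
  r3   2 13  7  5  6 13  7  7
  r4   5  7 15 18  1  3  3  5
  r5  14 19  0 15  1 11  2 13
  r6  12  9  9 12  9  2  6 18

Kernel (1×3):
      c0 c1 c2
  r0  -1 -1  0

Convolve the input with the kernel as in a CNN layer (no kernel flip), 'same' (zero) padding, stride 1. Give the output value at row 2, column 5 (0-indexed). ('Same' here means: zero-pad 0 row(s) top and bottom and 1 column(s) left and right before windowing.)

The receptive field on the zero-padded input at this output position is [19 19 1]. Elementwise product with the kernel and sum: 19·-1 + 19·-1.

-38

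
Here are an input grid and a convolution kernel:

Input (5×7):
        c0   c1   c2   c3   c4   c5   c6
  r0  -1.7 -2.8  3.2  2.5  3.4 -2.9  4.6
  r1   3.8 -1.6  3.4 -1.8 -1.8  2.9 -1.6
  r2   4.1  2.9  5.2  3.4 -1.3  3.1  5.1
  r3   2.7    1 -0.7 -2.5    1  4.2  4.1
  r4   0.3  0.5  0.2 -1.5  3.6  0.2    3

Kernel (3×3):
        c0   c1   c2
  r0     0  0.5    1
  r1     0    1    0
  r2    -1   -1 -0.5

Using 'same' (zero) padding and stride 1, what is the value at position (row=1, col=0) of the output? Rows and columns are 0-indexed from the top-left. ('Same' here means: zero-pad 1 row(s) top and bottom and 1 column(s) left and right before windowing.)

The receptive field on the zero-padded input at this output position is [0 -1.7 -2.8 / 0 3.8 -1.6 / 0 4.1 2.9]. Elementwise product with the kernel and sum: -1.7·0.5 + -2.8·1 + 3.8·1 + 0·-1 + 4.1·-1 + 2.9·-0.5.

-5.4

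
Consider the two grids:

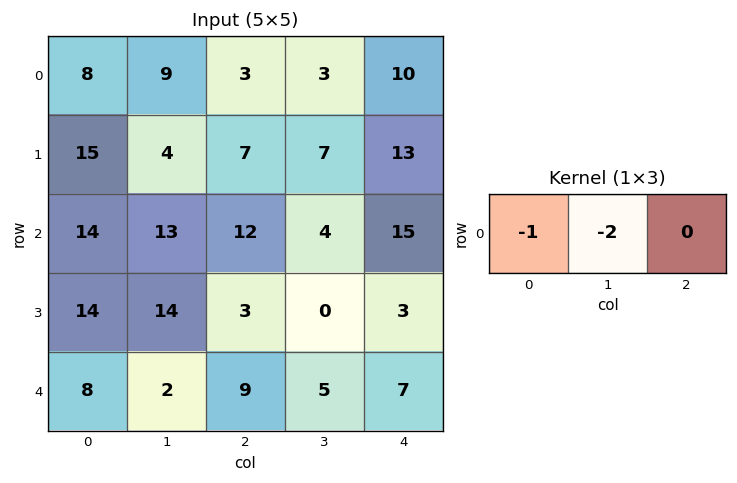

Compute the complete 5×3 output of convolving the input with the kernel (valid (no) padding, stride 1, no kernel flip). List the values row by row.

Output[0,0]: The receptive field on the input at this output position is [8 9 3]. Elementwise product with the kernel and sum: 8·-1 + 9·-2.
Output[0,1]: The receptive field on the input at this output position is [9 3 3]. Elementwise product with the kernel and sum: 9·-1 + 3·-2.

-26 -15 -9
-23 -18 -21
-40 -37 -20
-42 -20 -3
-12 -20 -19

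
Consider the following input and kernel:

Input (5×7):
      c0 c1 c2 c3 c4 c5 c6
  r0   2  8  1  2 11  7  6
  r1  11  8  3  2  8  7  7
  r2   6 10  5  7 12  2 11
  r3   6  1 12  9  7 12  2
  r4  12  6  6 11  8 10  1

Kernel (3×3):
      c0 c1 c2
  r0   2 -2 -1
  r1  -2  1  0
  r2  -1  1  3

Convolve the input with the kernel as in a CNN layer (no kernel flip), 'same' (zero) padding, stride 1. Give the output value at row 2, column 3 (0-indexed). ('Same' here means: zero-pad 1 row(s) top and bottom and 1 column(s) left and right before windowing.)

9

The receptive field on the zero-padded input at this output position is [3 2 8 / 5 7 12 / 12 9 7]. Elementwise product with the kernel and sum: 3·2 + 2·-2 + 8·-1 + 5·-2 + 7·1 + 12·-1 + 9·1 + 7·3.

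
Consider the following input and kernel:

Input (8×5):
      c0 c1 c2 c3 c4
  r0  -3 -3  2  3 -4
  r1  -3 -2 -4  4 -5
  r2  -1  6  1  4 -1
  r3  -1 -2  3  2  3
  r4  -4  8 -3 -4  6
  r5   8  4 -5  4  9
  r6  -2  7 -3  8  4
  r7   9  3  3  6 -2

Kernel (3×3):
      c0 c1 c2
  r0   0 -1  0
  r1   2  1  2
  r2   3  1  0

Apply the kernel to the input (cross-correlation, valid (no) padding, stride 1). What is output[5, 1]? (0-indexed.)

44

The receptive field on the input at this output position is [4 -5 4 / 7 -3 8 / 3 3 6]. Elementwise product with the kernel and sum: -5·-1 + 7·2 + -3·1 + 8·2 + 3·3 + 3·1.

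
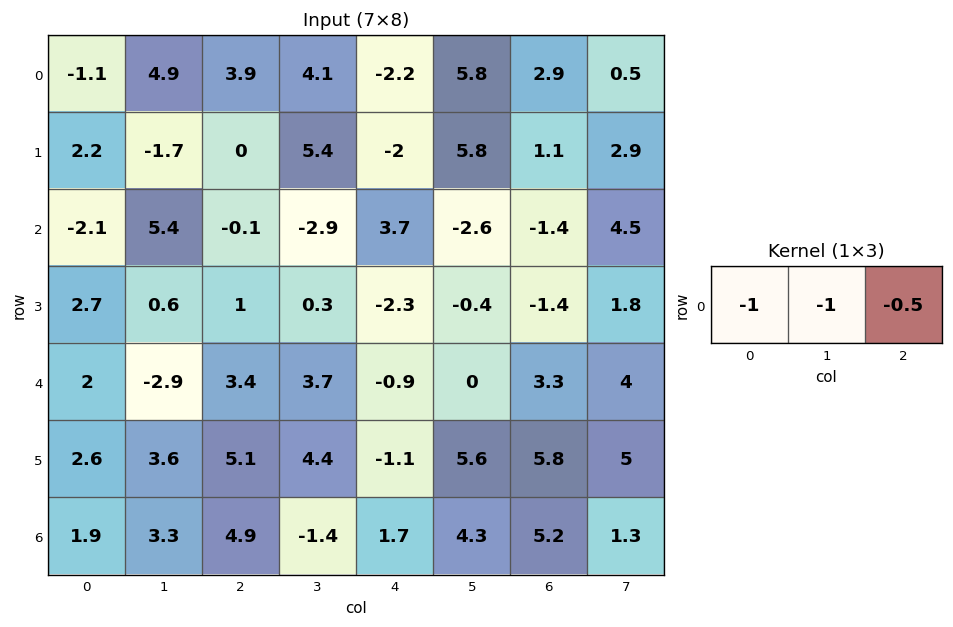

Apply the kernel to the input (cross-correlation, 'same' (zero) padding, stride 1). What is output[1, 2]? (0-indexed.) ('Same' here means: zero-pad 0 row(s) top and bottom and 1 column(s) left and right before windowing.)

-1

The receptive field on the zero-padded input at this output position is [-1.7 0 5.4]. Elementwise product with the kernel and sum: -1.7·-1 + 0·-1 + 5.4·-0.5.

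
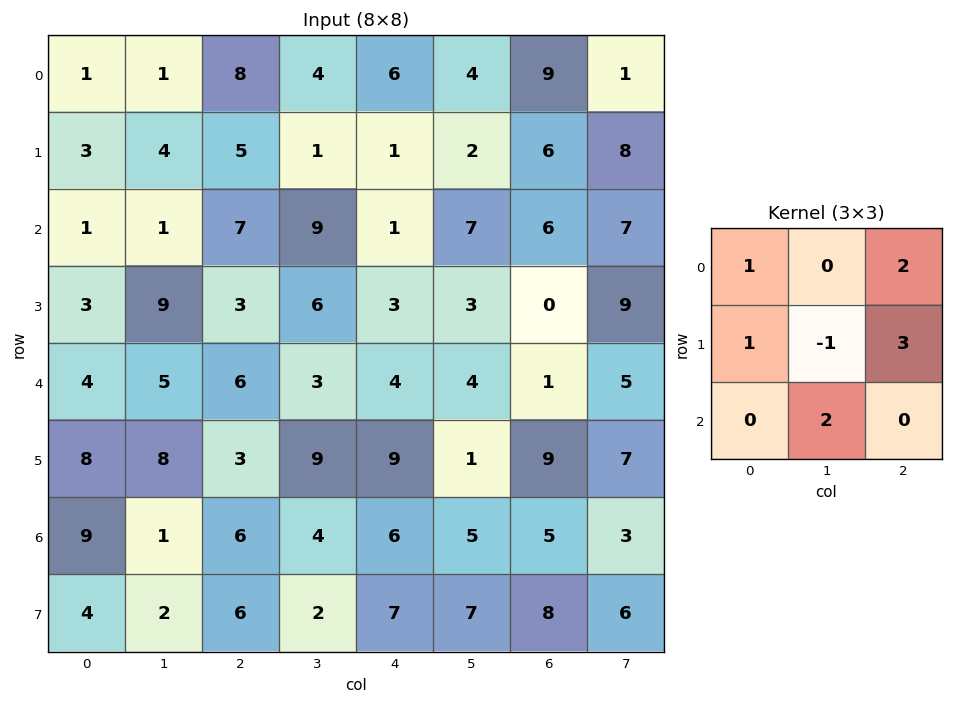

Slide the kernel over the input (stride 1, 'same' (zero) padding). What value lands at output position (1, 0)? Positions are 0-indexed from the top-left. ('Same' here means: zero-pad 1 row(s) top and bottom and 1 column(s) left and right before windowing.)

The receptive field on the zero-padded input at this output position is [0 1 1 / 0 3 4 / 0 1 1]. Elementwise product with the kernel and sum: 0·1 + 1·2 + 0·1 + 3·-1 + 4·3 + 1·2.

13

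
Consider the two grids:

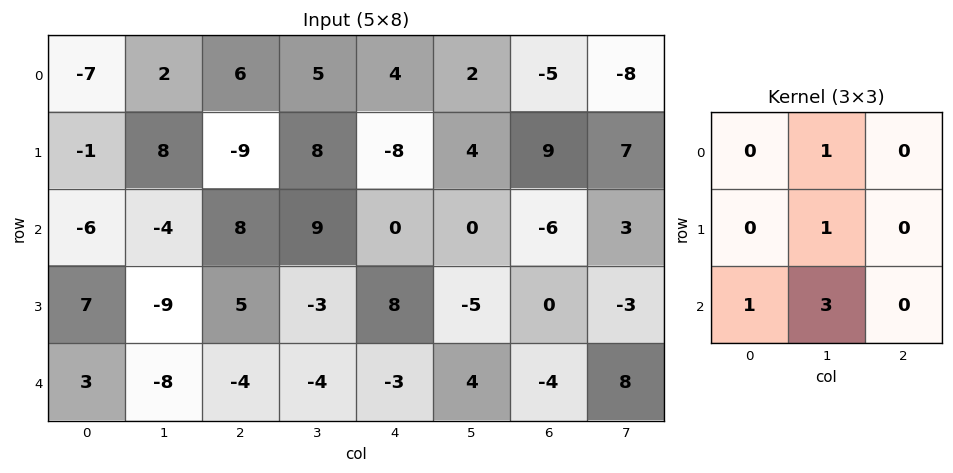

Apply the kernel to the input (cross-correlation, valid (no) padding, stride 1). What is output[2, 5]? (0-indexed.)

The receptive field on the input at this output position is [0 -6 3 / -5 0 -3 / 4 -4 8]. Elementwise product with the kernel and sum: -6·1 + 0·1 + 4·1 + -4·3.

-14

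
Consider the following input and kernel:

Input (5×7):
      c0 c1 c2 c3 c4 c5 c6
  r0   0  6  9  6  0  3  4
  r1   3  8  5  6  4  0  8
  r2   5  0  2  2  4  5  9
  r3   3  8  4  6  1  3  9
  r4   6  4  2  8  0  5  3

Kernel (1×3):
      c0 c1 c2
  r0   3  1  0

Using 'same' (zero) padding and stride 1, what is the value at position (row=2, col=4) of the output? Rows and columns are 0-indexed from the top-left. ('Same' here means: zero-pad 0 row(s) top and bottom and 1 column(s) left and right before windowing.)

10

The receptive field on the zero-padded input at this output position is [2 4 5]. Elementwise product with the kernel and sum: 2·3 + 4·1.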